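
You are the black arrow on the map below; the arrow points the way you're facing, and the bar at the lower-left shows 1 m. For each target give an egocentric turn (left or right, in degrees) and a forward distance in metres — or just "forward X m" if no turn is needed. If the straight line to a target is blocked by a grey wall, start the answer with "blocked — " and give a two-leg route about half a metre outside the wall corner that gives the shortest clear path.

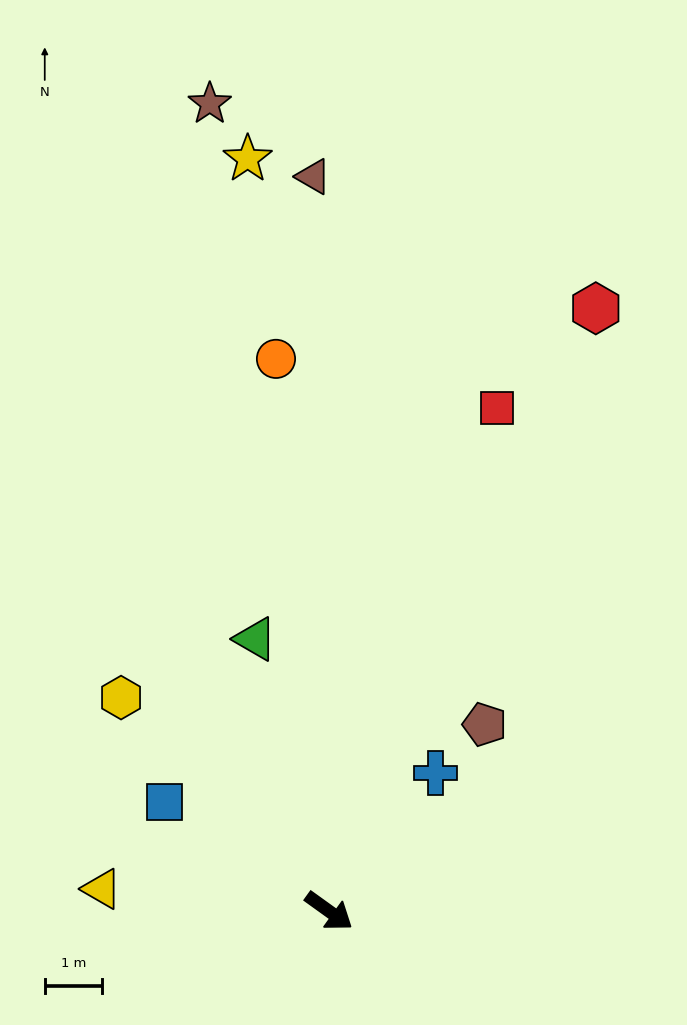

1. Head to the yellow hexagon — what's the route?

turn left 170°, forward 5.2 m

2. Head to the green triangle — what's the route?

turn left 141°, forward 4.9 m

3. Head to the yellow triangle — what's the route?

turn right 150°, forward 4.0 m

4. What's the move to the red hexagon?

turn left 102°, forward 11.5 m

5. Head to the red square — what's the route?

turn left 107°, forward 9.3 m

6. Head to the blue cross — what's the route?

turn left 88°, forward 3.0 m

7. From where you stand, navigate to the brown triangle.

turn left 127°, forward 12.9 m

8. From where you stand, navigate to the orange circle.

turn left 131°, forward 9.7 m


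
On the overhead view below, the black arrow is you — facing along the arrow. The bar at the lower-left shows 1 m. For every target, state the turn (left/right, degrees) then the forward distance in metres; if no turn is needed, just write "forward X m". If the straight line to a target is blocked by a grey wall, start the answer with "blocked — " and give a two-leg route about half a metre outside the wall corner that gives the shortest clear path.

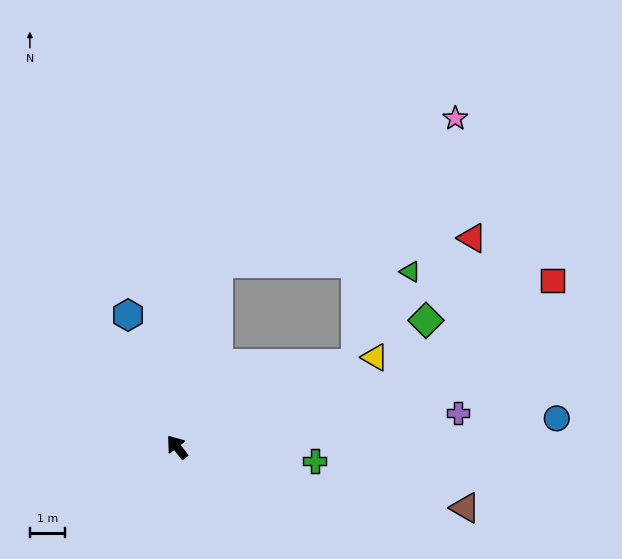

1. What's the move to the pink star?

blocked — turn right 51°, forward 5.4 m, then turn right 46°, forward 7.9 m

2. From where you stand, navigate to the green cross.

turn right 134°, forward 3.9 m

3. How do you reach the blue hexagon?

turn right 18°, forward 4.0 m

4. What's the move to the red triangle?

blocked — turn right 51°, forward 5.4 m, then turn right 71°, forward 7.2 m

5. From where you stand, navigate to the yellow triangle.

turn right 104°, forward 6.2 m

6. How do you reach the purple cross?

turn right 121°, forward 8.1 m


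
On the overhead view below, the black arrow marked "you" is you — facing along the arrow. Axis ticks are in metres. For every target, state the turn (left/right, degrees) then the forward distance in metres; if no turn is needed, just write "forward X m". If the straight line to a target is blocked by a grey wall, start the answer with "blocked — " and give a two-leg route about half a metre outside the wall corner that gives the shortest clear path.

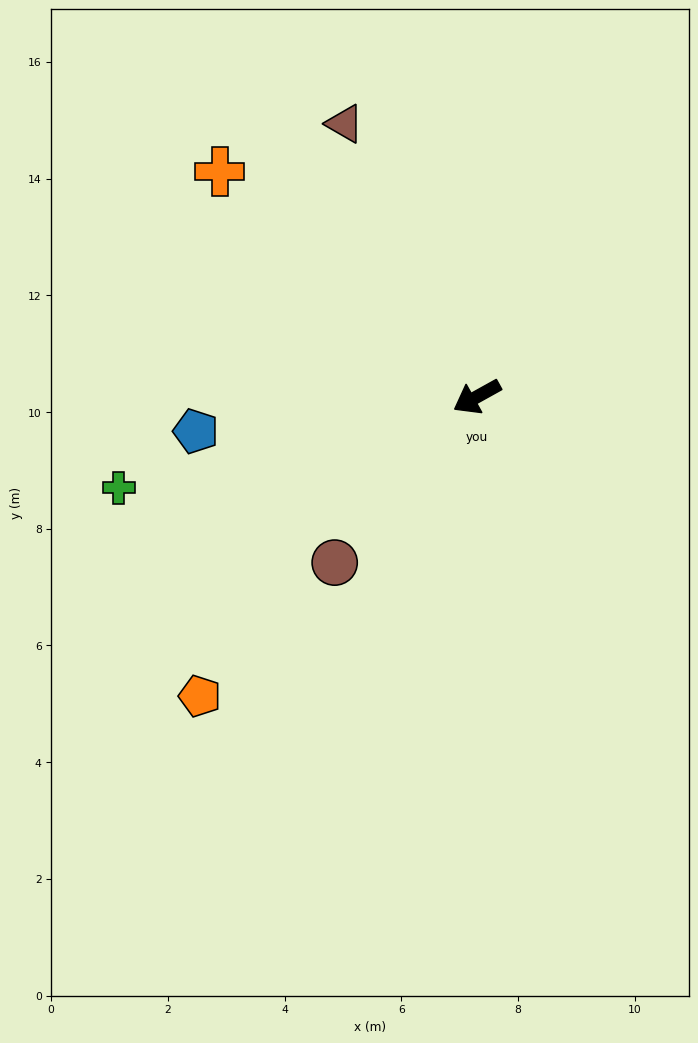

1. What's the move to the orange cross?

turn right 70°, forward 5.9 m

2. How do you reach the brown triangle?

turn right 93°, forward 5.2 m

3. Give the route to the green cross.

turn right 15°, forward 6.3 m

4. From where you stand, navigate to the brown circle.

turn left 20°, forward 3.7 m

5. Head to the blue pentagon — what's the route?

turn right 22°, forward 4.9 m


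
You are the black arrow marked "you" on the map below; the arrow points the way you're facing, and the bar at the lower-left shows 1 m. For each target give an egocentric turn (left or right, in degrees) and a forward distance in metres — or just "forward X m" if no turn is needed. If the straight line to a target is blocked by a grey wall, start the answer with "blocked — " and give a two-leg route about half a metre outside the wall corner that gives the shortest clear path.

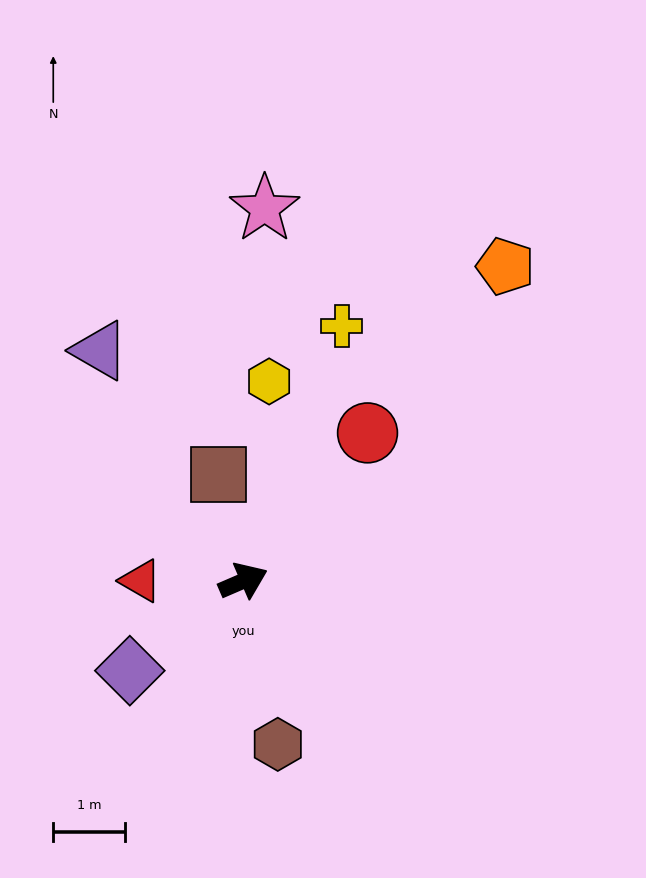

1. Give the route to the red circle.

turn left 27°, forward 2.7 m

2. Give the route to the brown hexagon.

turn right 101°, forward 2.3 m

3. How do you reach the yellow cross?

turn left 46°, forward 3.8 m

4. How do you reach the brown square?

turn left 80°, forward 1.5 m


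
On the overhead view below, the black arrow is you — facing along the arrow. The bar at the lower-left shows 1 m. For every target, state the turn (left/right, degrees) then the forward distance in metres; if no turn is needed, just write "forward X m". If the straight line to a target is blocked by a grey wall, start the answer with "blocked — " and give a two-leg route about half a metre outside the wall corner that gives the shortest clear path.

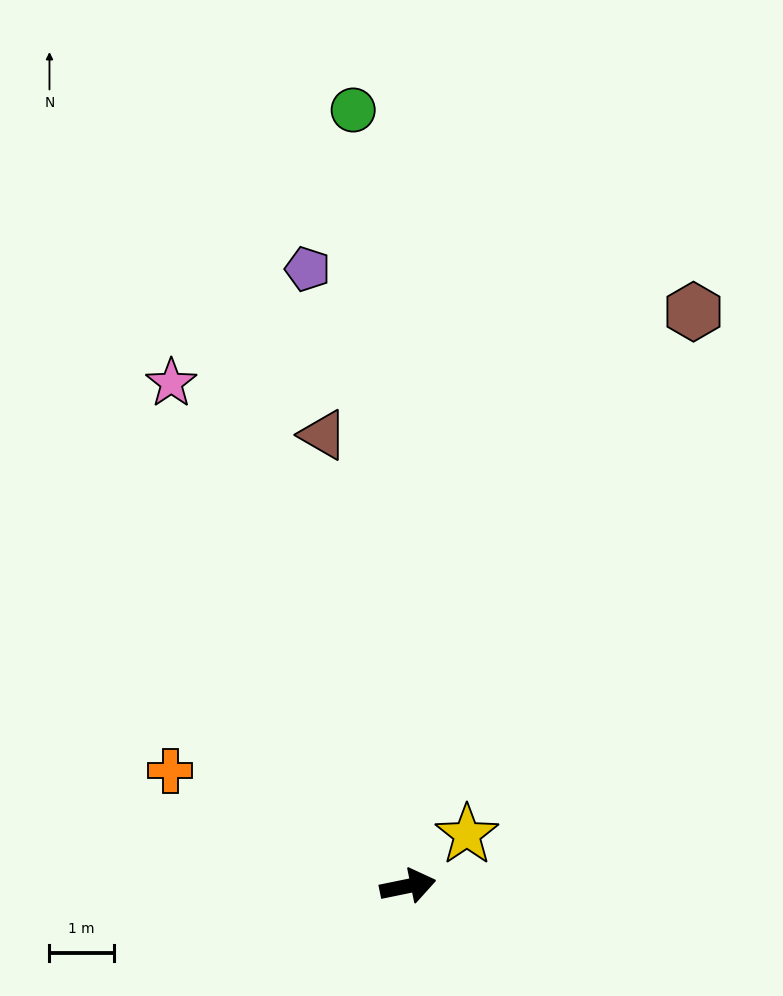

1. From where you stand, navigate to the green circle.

turn left 82°, forward 12.1 m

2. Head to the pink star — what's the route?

turn left 104°, forward 8.7 m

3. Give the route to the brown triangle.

turn left 89°, forward 7.2 m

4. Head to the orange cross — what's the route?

turn left 143°, forward 4.1 m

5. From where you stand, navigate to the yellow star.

turn left 30°, forward 1.2 m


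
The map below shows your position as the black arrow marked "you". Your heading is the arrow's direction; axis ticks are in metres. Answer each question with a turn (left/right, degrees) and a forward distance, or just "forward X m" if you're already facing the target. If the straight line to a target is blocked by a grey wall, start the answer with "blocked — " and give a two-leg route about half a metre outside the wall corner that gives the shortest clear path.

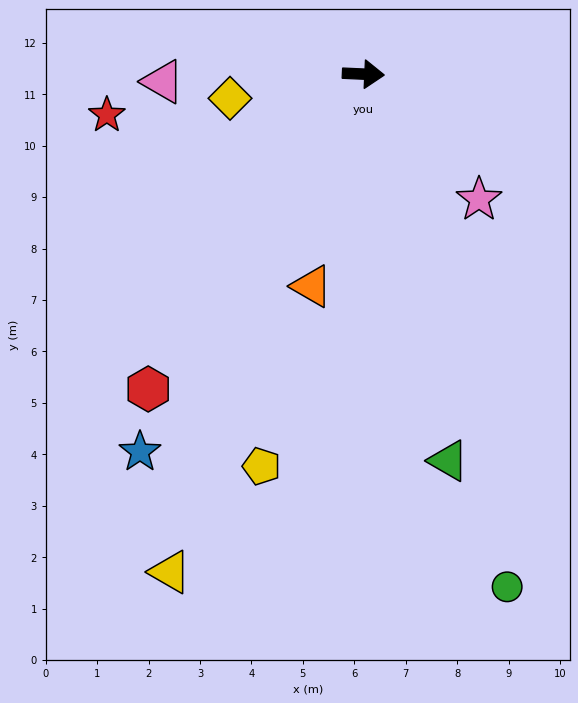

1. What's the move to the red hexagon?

turn right 122°, forward 7.4 m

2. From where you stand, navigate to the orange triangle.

turn right 101°, forward 4.2 m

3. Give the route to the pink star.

turn right 45°, forward 3.3 m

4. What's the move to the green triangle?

turn right 75°, forward 7.7 m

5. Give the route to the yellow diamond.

turn right 167°, forward 2.6 m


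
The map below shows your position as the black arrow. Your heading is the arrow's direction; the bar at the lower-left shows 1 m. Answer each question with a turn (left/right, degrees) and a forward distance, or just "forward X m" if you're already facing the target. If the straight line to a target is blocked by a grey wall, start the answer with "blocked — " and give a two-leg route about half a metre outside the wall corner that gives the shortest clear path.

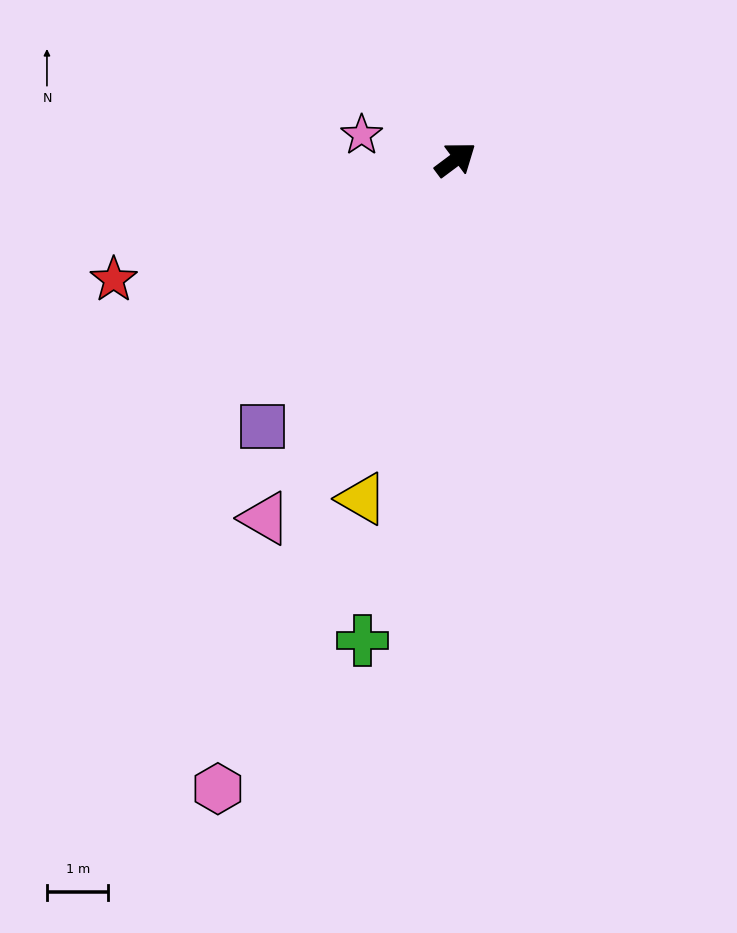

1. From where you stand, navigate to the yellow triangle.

turn right 142°, forward 5.7 m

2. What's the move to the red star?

turn left 163°, forward 5.9 m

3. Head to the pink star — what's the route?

turn left 129°, forward 1.6 m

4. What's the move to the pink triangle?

turn right 155°, forward 6.6 m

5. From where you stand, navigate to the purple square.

turn right 163°, forward 5.4 m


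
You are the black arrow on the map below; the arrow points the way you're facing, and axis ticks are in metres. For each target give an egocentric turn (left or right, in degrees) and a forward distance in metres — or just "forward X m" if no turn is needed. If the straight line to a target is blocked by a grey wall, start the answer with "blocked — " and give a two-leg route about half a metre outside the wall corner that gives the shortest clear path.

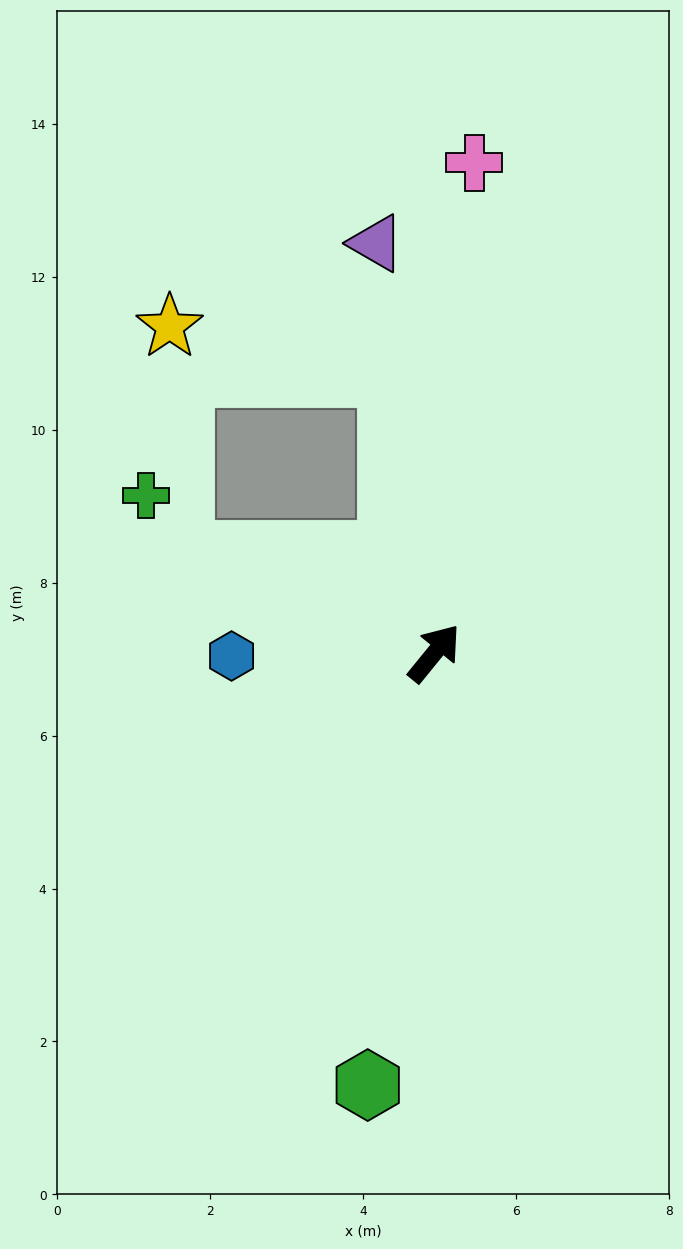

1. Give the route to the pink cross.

turn left 35°, forward 6.4 m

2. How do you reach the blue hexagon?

turn left 130°, forward 2.7 m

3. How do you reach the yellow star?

blocked — turn left 48°, forward 3.7 m, then turn left 69°, forward 3.0 m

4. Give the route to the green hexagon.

turn right 150°, forward 5.7 m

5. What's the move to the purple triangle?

turn left 47°, forward 5.4 m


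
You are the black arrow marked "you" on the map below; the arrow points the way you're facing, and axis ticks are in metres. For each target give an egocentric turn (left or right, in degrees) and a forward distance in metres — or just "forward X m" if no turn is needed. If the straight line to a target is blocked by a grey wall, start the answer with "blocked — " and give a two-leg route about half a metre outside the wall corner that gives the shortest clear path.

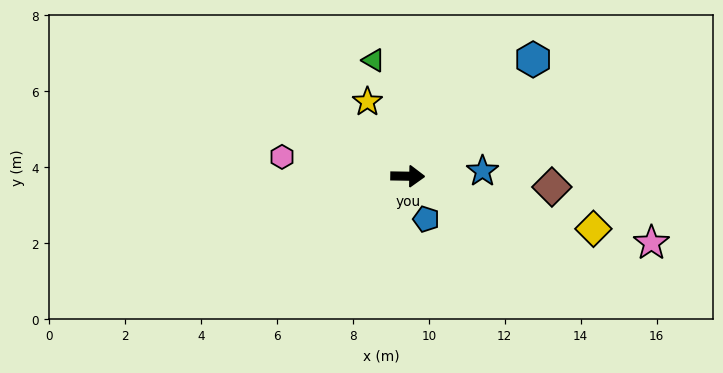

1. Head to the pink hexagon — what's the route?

turn left 172°, forward 3.4 m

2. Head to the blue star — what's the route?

turn left 5°, forward 2.0 m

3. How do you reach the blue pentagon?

turn right 66°, forward 1.2 m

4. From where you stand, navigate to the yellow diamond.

turn right 15°, forward 5.1 m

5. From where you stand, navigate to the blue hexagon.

turn left 44°, forward 4.5 m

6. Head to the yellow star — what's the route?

turn left 119°, forward 2.2 m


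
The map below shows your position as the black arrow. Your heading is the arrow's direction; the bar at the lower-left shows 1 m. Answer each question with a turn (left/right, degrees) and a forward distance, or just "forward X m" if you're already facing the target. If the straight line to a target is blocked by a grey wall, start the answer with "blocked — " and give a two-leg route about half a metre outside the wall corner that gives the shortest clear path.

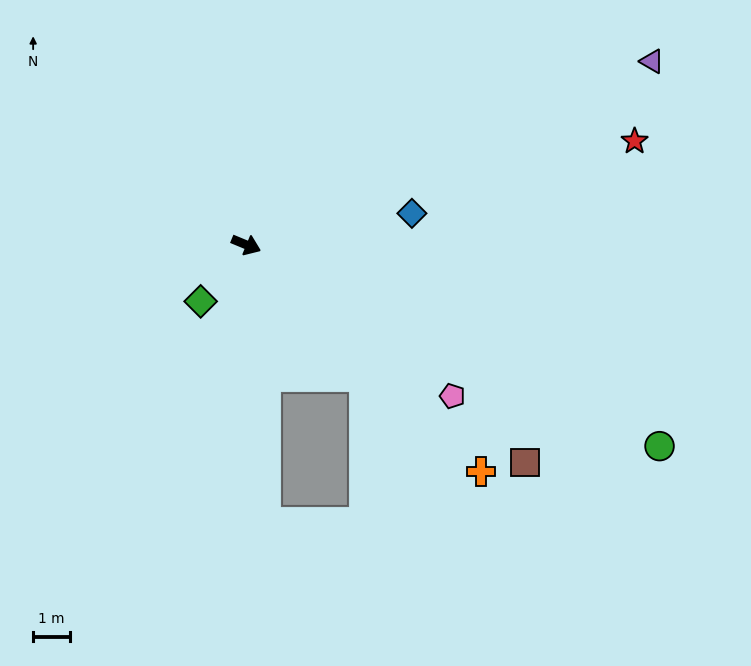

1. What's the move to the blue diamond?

turn left 33°, forward 4.6 m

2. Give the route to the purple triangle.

turn left 47°, forward 12.1 m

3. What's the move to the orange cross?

turn right 22°, forward 8.8 m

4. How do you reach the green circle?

turn right 3°, forward 12.5 m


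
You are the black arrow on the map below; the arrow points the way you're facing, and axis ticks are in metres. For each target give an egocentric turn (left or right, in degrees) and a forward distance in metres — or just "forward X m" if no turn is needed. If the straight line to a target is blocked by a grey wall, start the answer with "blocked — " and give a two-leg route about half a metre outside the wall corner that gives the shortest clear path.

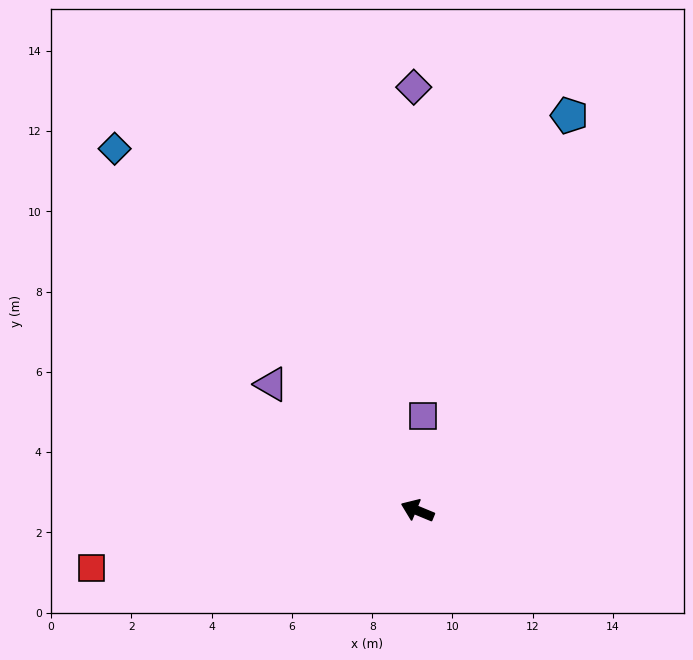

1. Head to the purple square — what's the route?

turn right 71°, forward 2.4 m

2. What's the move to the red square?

turn left 32°, forward 8.2 m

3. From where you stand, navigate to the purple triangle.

turn right 18°, forward 4.8 m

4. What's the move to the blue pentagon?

turn right 89°, forward 10.5 m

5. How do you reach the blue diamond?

turn right 28°, forward 11.8 m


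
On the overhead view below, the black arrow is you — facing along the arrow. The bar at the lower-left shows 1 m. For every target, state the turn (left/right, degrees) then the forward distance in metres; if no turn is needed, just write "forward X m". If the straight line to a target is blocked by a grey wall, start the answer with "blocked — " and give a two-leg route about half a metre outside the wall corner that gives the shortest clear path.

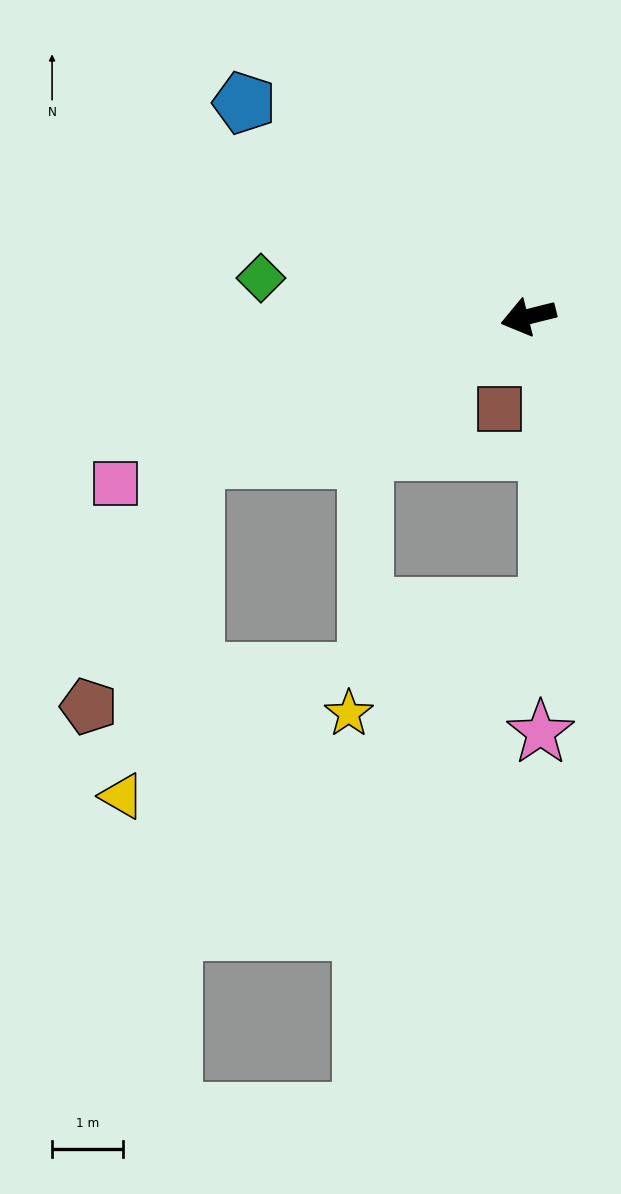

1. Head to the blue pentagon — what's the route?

turn right 51°, forward 5.0 m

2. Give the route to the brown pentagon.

blocked — turn left 9°, forward 5.1 m, then turn left 44°, forward 3.8 m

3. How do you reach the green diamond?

turn right 22°, forward 3.8 m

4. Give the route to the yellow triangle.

blocked — turn left 9°, forward 5.1 m, then turn left 55°, forward 4.9 m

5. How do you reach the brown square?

turn left 59°, forward 1.4 m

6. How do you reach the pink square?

turn left 8°, forward 6.3 m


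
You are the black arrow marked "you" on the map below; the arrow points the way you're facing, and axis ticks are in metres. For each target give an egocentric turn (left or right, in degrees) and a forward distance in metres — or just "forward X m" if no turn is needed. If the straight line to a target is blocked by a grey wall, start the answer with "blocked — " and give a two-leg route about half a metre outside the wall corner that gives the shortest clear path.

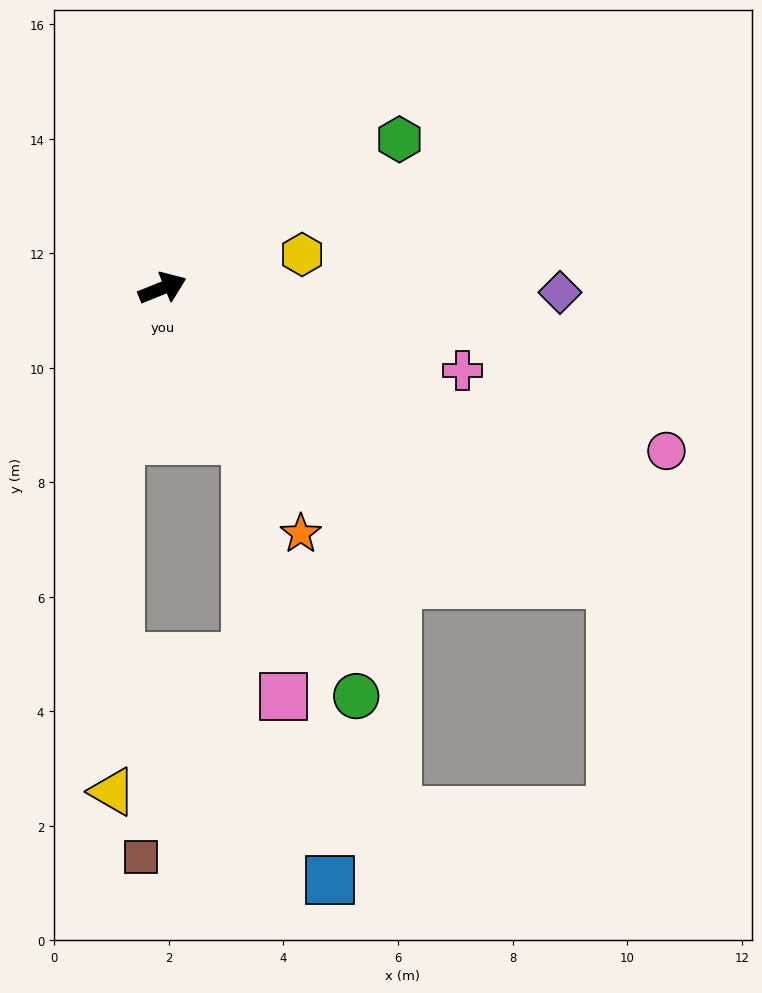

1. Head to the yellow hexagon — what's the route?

turn right 9°, forward 2.5 m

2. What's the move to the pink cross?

turn right 37°, forward 5.4 m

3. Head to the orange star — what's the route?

turn right 83°, forward 4.9 m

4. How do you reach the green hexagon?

turn left 10°, forward 4.9 m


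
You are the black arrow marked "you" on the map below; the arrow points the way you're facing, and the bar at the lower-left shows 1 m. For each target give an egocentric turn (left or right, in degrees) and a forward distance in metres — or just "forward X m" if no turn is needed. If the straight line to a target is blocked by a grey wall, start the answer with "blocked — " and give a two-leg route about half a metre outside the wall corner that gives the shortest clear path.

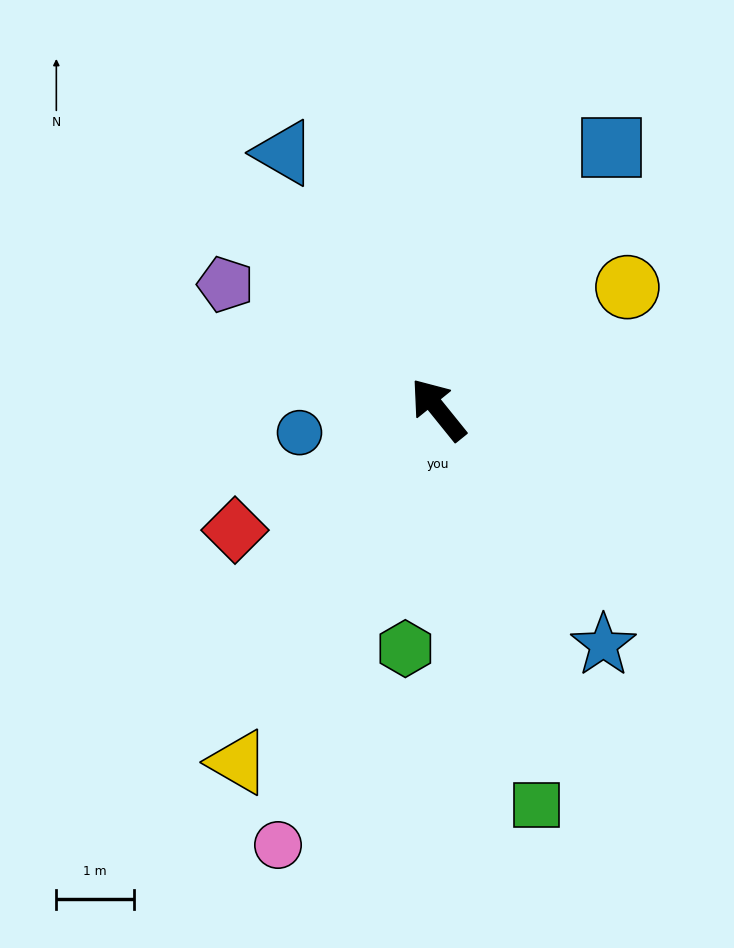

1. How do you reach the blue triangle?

turn right 8°, forward 3.9 m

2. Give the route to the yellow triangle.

turn left 112°, forward 5.2 m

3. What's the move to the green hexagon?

turn left 133°, forward 3.1 m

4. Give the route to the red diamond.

turn left 82°, forward 3.0 m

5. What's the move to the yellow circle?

turn right 96°, forward 2.9 m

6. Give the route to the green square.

turn left 155°, forward 5.3 m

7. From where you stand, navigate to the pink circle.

turn left 121°, forward 6.0 m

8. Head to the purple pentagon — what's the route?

turn left 21°, forward 3.2 m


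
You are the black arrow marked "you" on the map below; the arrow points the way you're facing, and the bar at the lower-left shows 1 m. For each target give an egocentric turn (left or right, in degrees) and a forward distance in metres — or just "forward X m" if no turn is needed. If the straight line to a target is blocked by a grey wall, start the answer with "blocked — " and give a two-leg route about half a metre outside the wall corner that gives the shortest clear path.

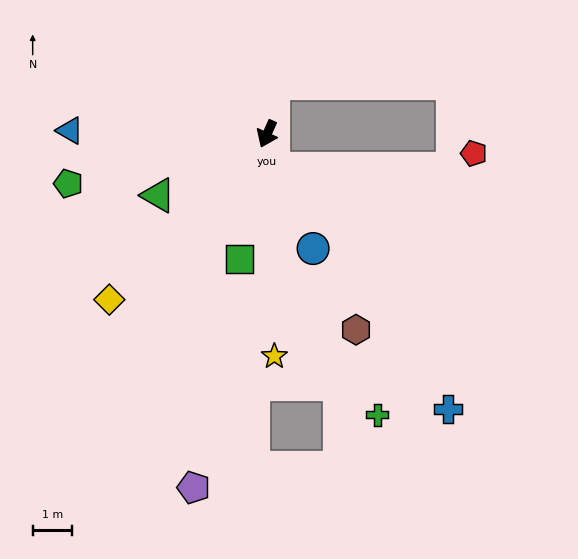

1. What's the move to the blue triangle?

turn right 67°, forward 5.0 m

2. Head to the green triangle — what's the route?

turn right 36°, forward 3.1 m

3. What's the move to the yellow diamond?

turn right 19°, forward 5.8 m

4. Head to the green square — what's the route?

turn left 12°, forward 3.2 m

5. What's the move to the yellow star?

turn left 26°, forward 5.6 m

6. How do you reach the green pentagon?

turn right 52°, forward 5.2 m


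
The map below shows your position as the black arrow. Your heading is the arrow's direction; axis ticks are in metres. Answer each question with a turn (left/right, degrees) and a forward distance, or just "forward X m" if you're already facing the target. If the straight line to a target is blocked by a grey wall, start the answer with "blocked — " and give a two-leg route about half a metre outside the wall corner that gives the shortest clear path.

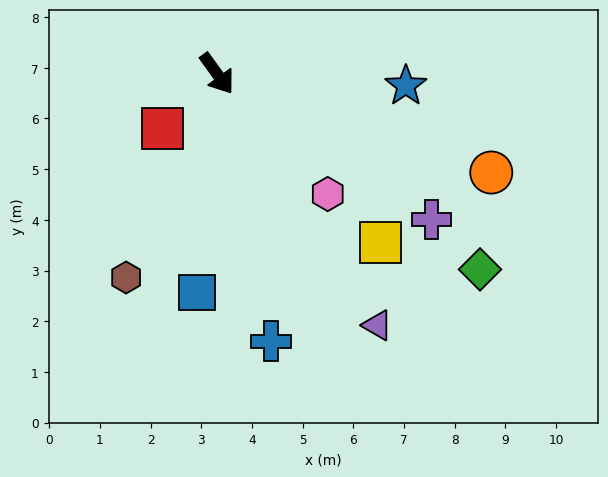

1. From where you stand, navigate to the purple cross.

turn left 20°, forward 5.1 m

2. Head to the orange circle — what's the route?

turn left 34°, forward 5.8 m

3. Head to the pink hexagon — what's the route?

turn left 7°, forward 3.2 m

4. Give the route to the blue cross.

turn right 24°, forward 5.4 m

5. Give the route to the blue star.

turn left 50°, forward 3.7 m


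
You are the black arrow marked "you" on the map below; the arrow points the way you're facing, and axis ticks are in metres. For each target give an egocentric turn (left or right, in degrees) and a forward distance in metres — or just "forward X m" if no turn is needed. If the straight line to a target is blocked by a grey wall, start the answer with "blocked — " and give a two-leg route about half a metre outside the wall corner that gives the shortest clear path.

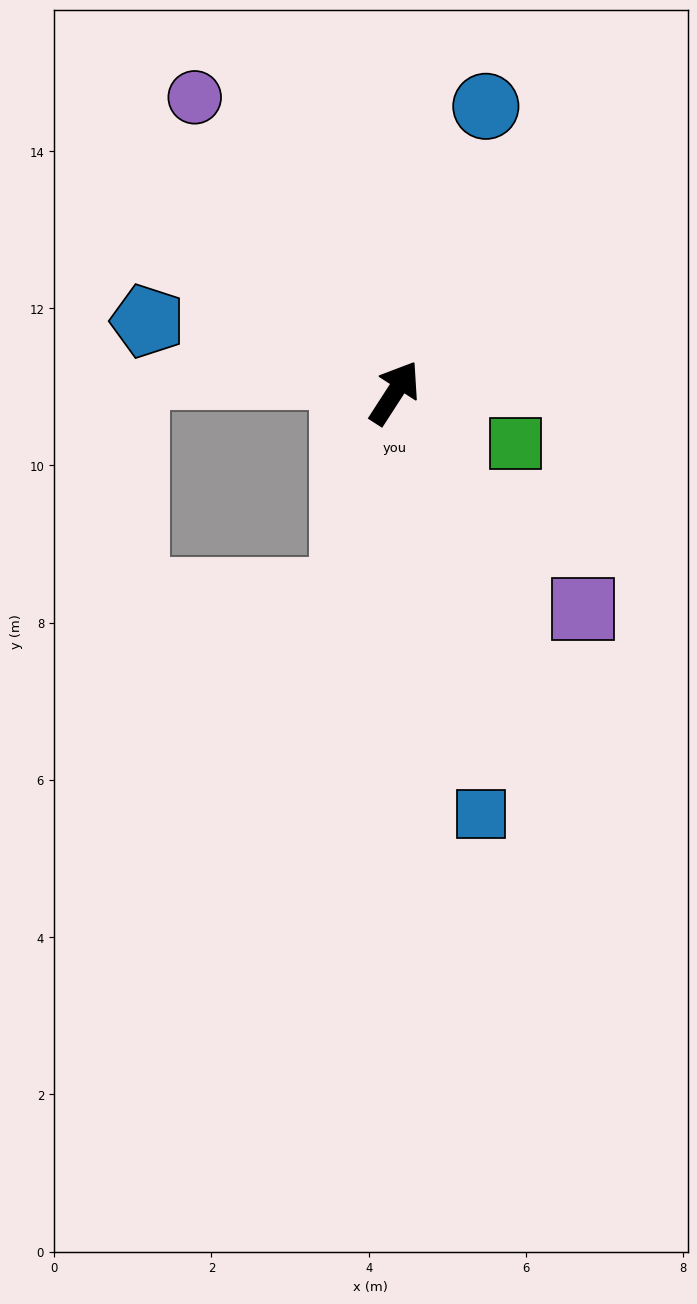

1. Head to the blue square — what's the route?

turn right 136°, forward 5.5 m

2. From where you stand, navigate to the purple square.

turn right 106°, forward 3.6 m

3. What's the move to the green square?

turn right 80°, forward 1.7 m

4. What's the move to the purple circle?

turn left 67°, forward 4.5 m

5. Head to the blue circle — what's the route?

turn left 15°, forward 3.8 m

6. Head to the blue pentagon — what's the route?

turn left 107°, forward 3.3 m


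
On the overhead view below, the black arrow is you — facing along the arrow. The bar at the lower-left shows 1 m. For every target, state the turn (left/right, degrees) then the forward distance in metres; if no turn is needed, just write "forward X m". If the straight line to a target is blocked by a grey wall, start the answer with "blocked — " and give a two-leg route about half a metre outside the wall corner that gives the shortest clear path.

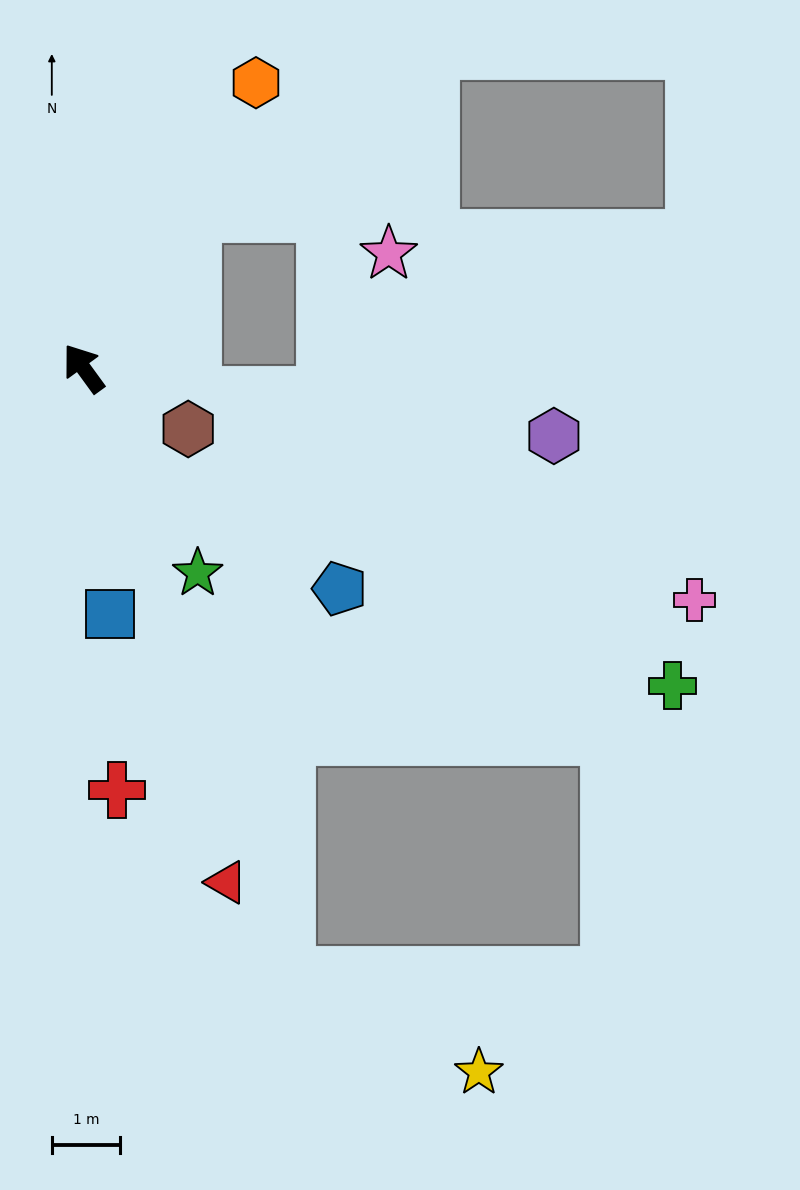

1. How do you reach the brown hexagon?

turn right 156°, forward 1.8 m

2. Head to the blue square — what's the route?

turn left 150°, forward 3.6 m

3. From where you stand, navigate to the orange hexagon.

turn right 67°, forward 4.9 m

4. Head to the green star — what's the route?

turn left 173°, forward 3.4 m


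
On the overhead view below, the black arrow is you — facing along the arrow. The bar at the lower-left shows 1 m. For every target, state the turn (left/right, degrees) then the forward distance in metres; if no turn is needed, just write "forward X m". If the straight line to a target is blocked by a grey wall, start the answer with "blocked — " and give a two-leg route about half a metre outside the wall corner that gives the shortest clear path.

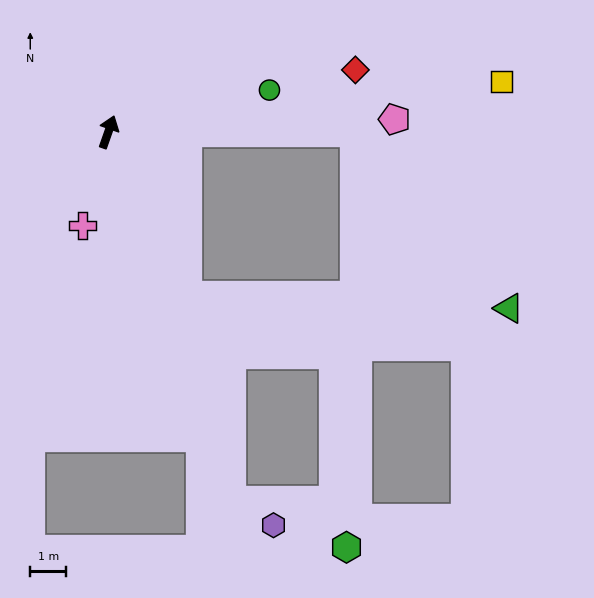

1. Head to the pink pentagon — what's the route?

turn right 68°, forward 8.0 m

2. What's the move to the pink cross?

turn right 176°, forward 2.7 m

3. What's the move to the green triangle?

blocked — turn right 71°, forward 6.9 m, then turn right 48°, forward 6.5 m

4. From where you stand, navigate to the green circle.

turn right 56°, forward 4.7 m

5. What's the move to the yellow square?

turn right 63°, forward 11.1 m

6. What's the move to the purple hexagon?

blocked — turn right 142°, forward 10.9 m, then turn left 42°, forward 1.4 m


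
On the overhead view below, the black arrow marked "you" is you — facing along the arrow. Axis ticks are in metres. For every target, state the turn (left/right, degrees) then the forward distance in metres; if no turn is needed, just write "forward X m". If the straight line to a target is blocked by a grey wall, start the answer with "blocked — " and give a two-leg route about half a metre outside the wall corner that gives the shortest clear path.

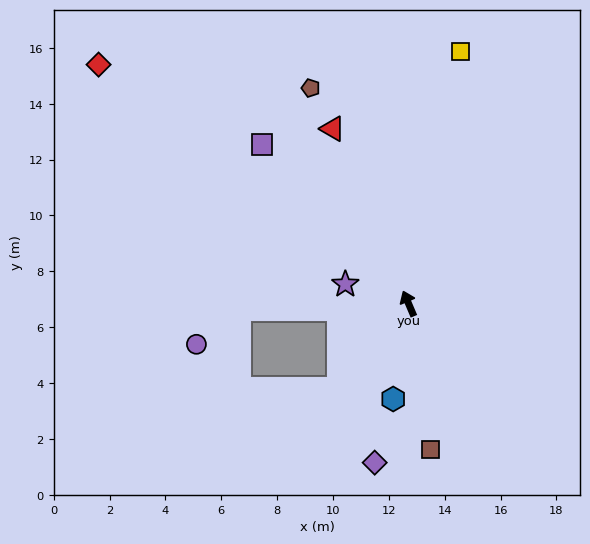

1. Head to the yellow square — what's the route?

turn right 35°, forward 9.2 m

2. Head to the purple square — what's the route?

turn left 20°, forward 7.7 m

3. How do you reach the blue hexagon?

turn left 148°, forward 3.5 m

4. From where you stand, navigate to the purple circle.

blocked — turn left 69°, forward 6.1 m, then turn left 37°, forward 2.0 m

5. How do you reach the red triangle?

forward 6.8 m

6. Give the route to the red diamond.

turn left 29°, forward 14.0 m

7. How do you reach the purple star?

turn left 50°, forward 2.4 m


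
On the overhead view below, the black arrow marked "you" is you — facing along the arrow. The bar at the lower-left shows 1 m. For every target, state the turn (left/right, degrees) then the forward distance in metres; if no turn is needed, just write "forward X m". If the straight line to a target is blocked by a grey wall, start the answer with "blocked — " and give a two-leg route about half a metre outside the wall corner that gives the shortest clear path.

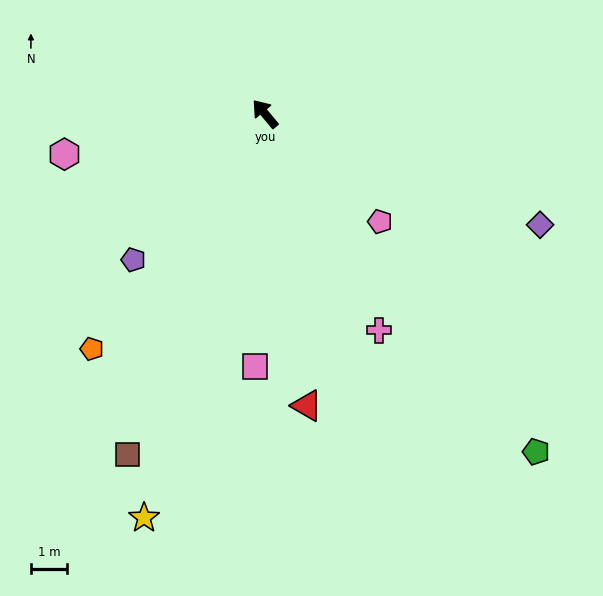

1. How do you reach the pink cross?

turn left 168°, forward 6.8 m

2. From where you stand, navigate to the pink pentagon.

turn right 173°, forward 4.4 m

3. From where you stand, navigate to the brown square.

turn left 118°, forward 10.2 m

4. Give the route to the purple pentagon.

turn left 98°, forward 5.5 m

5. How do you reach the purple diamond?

turn right 152°, forward 8.2 m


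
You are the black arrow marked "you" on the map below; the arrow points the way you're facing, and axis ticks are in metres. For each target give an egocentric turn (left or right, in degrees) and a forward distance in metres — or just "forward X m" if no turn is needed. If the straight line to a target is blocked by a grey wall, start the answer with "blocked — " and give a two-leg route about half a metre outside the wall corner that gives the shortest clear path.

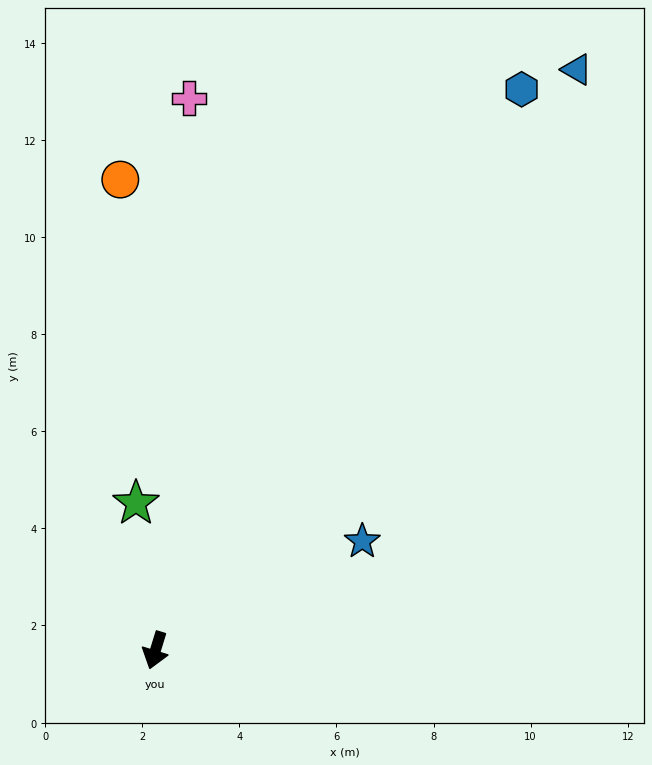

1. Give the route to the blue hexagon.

turn left 164°, forward 13.8 m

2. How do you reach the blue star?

turn left 135°, forward 4.8 m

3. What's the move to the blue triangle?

turn left 161°, forward 14.8 m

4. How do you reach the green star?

turn right 155°, forward 3.1 m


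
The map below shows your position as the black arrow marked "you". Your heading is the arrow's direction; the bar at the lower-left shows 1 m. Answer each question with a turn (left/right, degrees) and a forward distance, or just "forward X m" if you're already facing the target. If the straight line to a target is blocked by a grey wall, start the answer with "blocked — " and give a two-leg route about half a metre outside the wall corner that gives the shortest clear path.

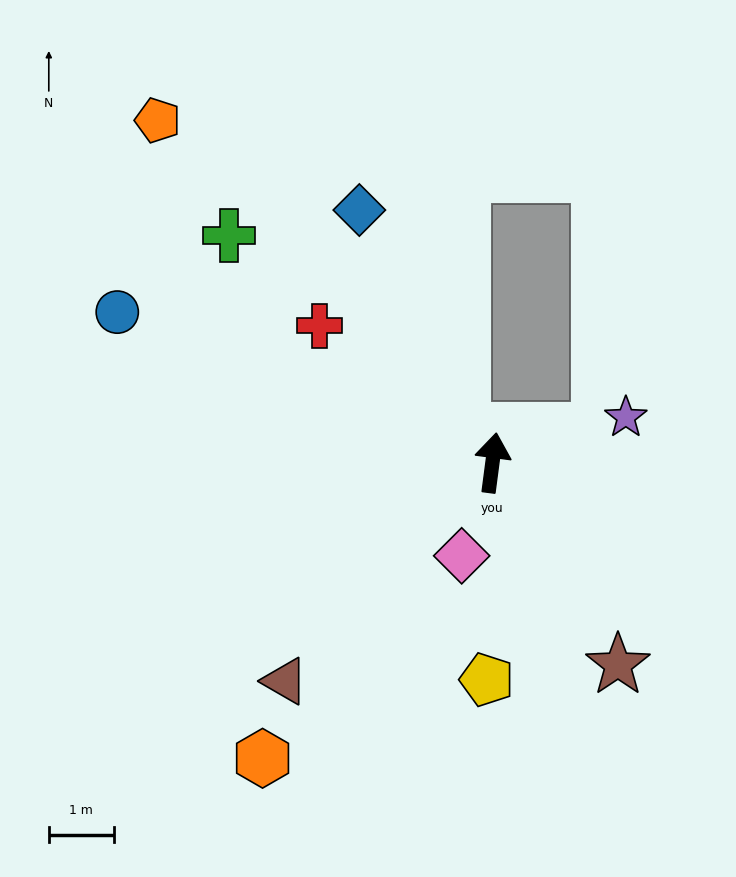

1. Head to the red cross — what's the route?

turn left 59°, forward 3.4 m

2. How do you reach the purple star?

turn right 64°, forward 2.2 m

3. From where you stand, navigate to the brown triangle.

turn left 144°, forward 4.6 m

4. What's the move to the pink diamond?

turn left 169°, forward 1.5 m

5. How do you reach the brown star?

turn right 141°, forward 3.7 m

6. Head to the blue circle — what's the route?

turn left 76°, forward 6.2 m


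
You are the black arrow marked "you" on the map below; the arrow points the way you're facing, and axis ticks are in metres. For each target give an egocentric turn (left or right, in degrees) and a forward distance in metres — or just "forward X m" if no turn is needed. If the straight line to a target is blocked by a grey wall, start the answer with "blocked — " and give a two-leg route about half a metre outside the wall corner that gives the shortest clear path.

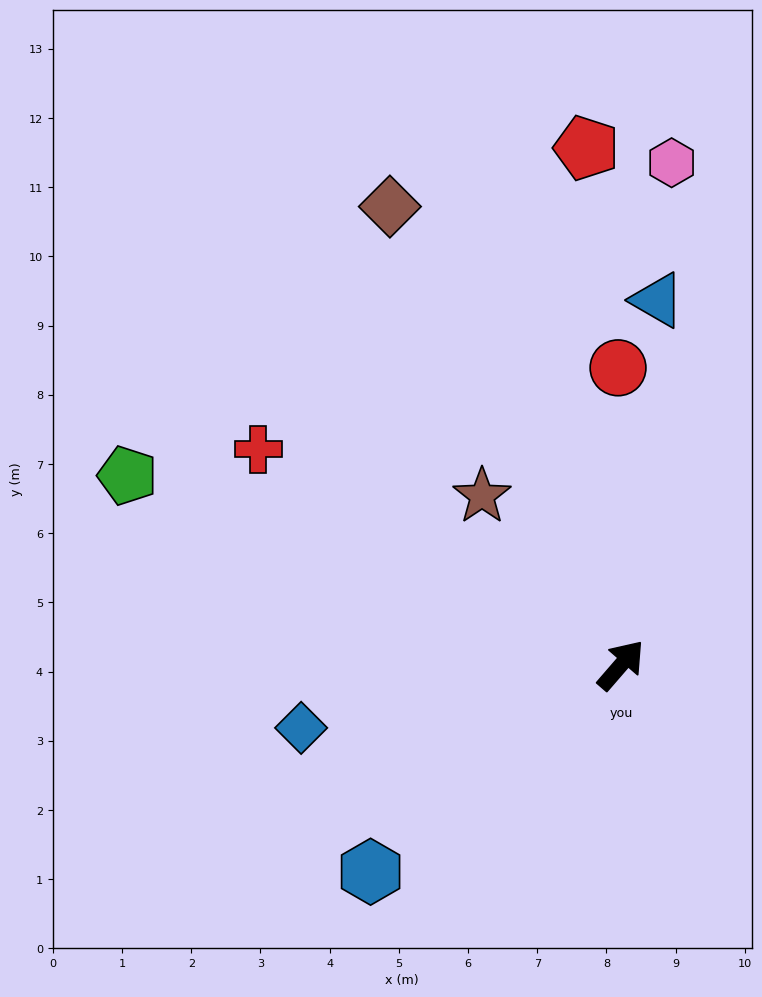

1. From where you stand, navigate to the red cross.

turn left 100°, forward 6.1 m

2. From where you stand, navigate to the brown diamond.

turn left 68°, forward 7.4 m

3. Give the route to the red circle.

turn left 41°, forward 4.3 m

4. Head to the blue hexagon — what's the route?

turn left 170°, forward 4.7 m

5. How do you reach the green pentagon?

turn left 110°, forward 7.6 m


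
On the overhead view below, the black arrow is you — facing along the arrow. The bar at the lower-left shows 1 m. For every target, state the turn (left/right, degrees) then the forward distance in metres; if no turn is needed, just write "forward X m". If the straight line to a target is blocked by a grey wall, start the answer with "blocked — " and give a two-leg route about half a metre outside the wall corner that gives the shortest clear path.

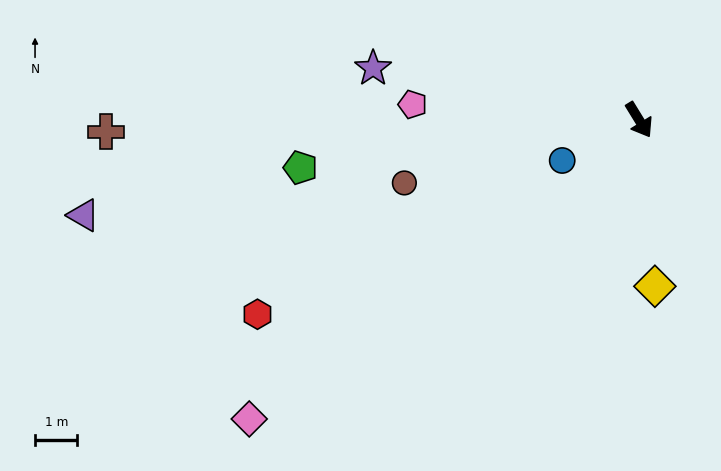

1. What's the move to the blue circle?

turn right 94°, forward 2.1 m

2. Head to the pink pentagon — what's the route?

turn right 125°, forward 5.4 m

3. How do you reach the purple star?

turn right 133°, forward 6.4 m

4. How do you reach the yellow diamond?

turn right 26°, forward 4.0 m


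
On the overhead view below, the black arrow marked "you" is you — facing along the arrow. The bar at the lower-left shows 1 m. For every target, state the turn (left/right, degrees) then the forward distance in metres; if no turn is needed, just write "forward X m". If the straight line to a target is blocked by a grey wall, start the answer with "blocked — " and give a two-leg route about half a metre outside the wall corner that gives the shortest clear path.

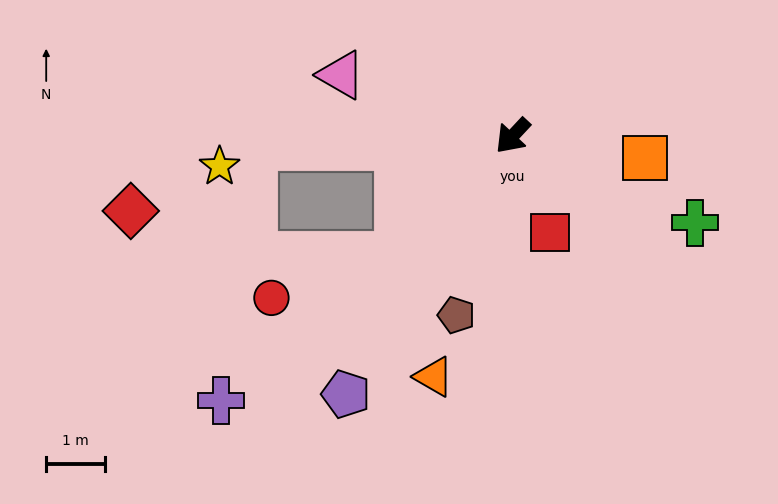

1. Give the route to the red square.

turn left 64°, forward 1.8 m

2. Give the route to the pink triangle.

turn right 67°, forward 3.1 m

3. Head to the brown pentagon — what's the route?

turn left 26°, forward 3.2 m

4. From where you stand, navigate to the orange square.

turn left 124°, forward 2.3 m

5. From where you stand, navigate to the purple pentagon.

turn left 10°, forward 5.2 m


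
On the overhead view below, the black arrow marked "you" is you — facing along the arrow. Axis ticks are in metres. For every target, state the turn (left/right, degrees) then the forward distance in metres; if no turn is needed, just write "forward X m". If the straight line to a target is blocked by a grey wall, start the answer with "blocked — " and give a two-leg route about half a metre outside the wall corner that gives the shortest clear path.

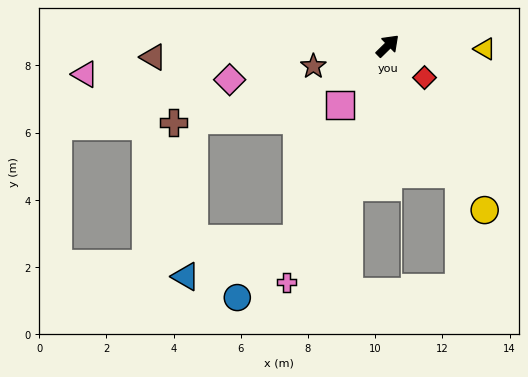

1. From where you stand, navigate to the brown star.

turn left 151°, forward 2.3 m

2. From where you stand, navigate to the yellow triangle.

turn right 46°, forward 2.9 m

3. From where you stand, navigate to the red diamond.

turn right 85°, forward 1.4 m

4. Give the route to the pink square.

turn right 173°, forward 2.3 m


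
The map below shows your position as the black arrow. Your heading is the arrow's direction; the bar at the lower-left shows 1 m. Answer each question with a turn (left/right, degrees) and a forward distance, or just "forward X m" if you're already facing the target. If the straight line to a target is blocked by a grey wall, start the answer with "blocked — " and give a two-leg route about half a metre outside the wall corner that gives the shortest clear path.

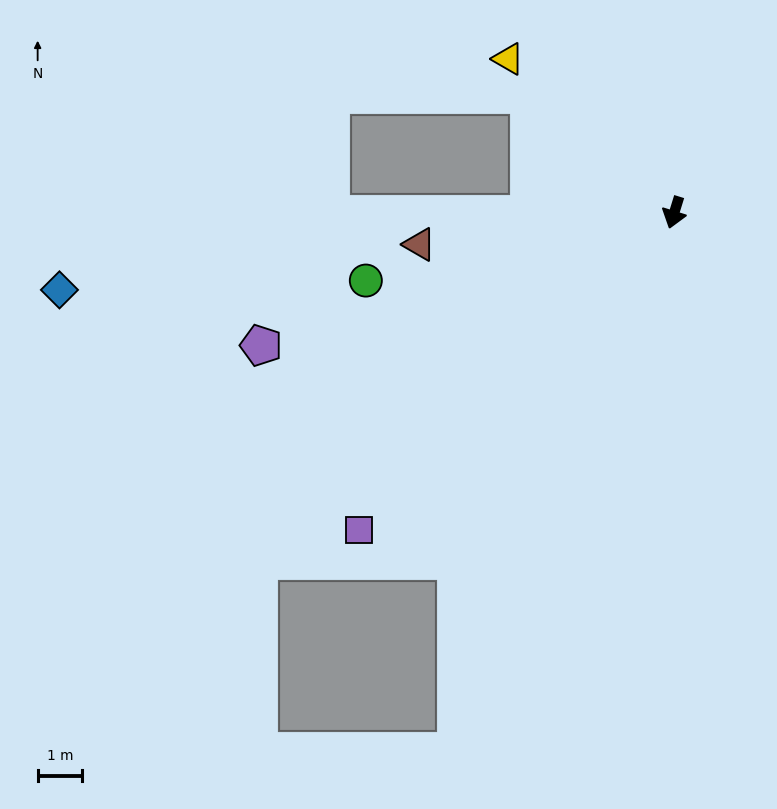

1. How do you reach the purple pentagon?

turn right 55°, forward 9.8 m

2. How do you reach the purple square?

turn right 28°, forward 10.1 m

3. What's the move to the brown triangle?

turn right 66°, forward 5.8 m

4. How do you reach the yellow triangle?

turn right 116°, forward 5.1 m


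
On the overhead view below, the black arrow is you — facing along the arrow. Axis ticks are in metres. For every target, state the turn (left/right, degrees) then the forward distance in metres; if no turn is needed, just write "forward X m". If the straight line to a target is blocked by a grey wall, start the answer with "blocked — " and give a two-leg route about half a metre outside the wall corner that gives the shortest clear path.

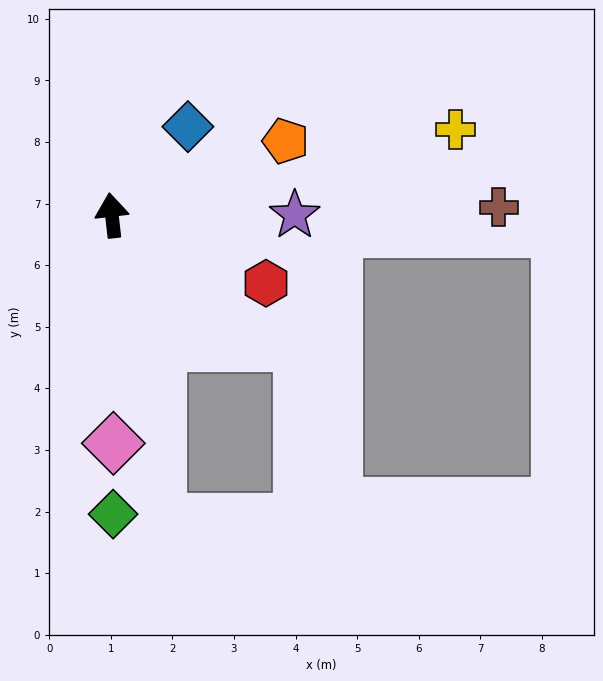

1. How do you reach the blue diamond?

turn right 47°, forward 1.9 m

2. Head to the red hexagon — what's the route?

turn right 120°, forward 2.7 m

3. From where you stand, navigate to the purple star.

turn right 96°, forward 3.0 m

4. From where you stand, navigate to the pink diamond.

turn left 174°, forward 3.7 m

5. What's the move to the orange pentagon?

turn right 73°, forward 3.1 m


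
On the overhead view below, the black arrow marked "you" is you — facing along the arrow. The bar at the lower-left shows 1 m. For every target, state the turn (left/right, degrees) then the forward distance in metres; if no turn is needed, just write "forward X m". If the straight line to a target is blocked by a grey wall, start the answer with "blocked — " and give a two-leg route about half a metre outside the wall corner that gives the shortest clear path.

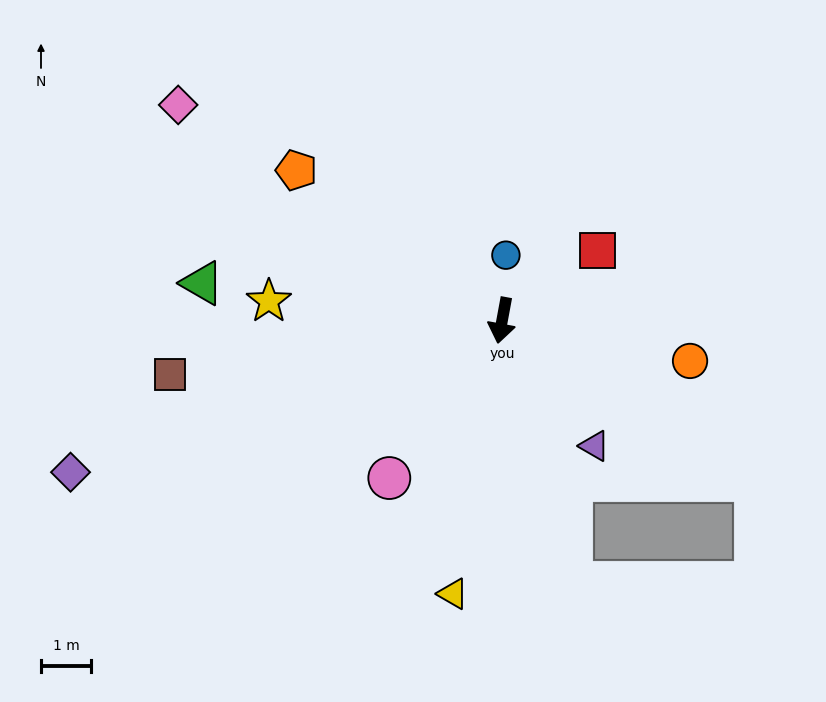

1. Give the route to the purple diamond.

turn right 60°, forward 9.2 m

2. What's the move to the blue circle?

turn right 173°, forward 1.3 m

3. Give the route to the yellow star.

turn right 84°, forward 4.7 m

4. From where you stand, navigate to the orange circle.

turn left 88°, forward 3.9 m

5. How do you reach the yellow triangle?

forward 5.6 m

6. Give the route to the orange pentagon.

turn right 116°, forward 5.1 m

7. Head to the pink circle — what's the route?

turn right 25°, forward 3.9 m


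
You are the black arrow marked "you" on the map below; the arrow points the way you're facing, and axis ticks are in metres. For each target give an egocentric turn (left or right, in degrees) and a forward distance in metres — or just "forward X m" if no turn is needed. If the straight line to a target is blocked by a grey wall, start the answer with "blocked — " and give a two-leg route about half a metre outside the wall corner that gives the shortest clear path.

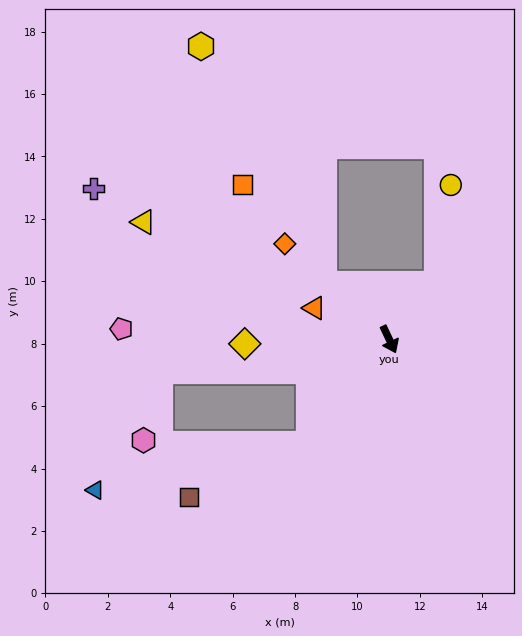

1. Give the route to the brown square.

blocked — turn right 63°, forward 4.2 m, then turn right 29°, forward 4.2 m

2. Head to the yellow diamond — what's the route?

turn right 113°, forward 4.6 m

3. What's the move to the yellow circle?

blocked — turn left 114°, forward 2.3 m, then turn left 33°, forward 3.2 m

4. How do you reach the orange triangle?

turn right 138°, forward 2.6 m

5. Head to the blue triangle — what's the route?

blocked — turn right 63°, forward 4.2 m, then turn right 40°, forward 7.0 m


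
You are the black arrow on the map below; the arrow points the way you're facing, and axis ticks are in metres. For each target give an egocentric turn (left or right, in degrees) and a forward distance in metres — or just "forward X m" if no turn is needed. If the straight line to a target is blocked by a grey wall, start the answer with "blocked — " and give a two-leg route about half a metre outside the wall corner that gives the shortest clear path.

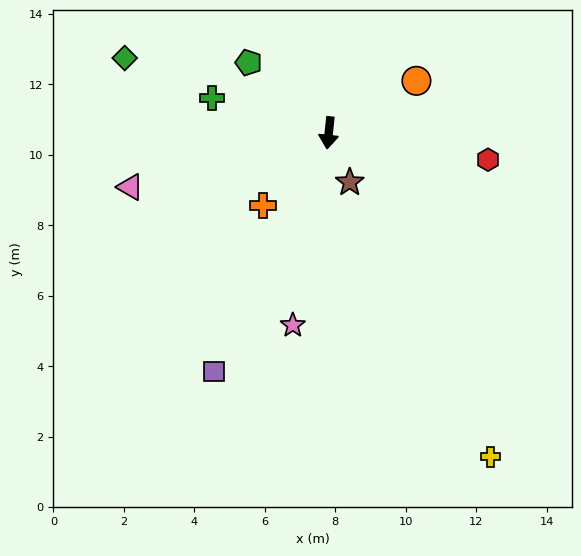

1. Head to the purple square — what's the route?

turn right 20°, forward 7.5 m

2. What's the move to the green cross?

turn right 101°, forward 3.5 m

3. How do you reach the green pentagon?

turn right 125°, forward 3.0 m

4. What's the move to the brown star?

turn left 29°, forward 1.5 m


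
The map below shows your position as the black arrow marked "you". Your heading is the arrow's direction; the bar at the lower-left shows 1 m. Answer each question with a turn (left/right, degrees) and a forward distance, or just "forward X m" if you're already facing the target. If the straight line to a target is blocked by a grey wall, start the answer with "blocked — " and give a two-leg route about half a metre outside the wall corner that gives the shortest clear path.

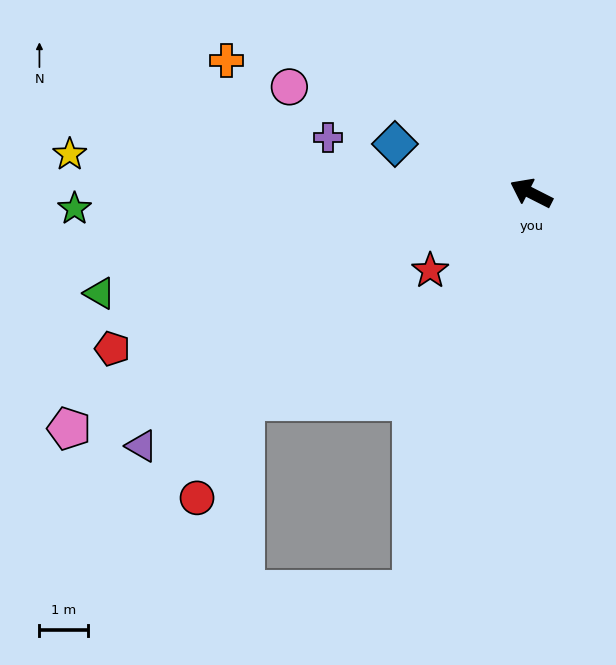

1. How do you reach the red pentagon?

turn left 47°, forward 9.2 m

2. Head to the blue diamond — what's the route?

turn left 7°, forward 3.0 m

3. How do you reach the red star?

turn left 64°, forward 2.6 m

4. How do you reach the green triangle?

turn left 40°, forward 9.1 m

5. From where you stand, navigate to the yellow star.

turn left 22°, forward 9.6 m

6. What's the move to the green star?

turn left 29°, forward 9.4 m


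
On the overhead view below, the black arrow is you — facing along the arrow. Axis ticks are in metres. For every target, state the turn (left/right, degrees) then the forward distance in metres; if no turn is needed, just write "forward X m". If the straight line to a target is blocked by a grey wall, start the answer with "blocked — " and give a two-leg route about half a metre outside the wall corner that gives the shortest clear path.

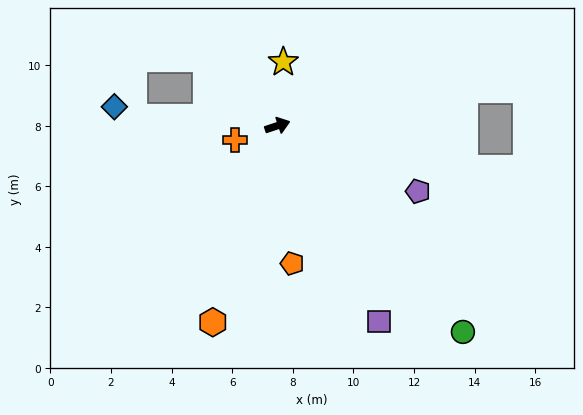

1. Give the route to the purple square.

turn right 81°, forward 7.3 m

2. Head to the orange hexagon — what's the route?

turn right 127°, forward 6.8 m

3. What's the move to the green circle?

turn right 66°, forward 9.2 m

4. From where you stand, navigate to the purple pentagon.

turn right 43°, forward 5.1 m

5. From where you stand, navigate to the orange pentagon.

turn right 102°, forward 4.6 m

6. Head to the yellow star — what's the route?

turn left 66°, forward 2.1 m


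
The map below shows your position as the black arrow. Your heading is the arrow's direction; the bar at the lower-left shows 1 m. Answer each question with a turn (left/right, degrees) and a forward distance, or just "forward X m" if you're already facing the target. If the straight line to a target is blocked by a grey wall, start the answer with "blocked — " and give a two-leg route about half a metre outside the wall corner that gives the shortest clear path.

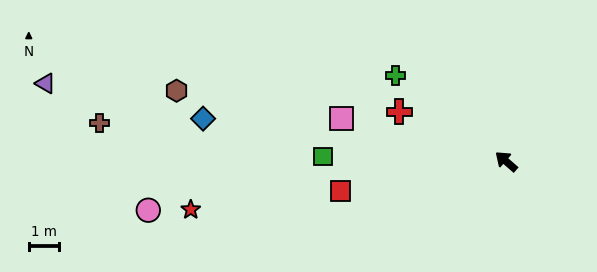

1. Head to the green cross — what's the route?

turn left 3°, forward 4.7 m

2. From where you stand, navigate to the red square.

turn left 51°, forward 5.6 m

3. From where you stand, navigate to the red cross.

turn left 16°, forward 3.9 m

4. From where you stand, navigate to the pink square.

turn left 26°, forward 5.7 m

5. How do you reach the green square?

turn left 40°, forward 6.1 m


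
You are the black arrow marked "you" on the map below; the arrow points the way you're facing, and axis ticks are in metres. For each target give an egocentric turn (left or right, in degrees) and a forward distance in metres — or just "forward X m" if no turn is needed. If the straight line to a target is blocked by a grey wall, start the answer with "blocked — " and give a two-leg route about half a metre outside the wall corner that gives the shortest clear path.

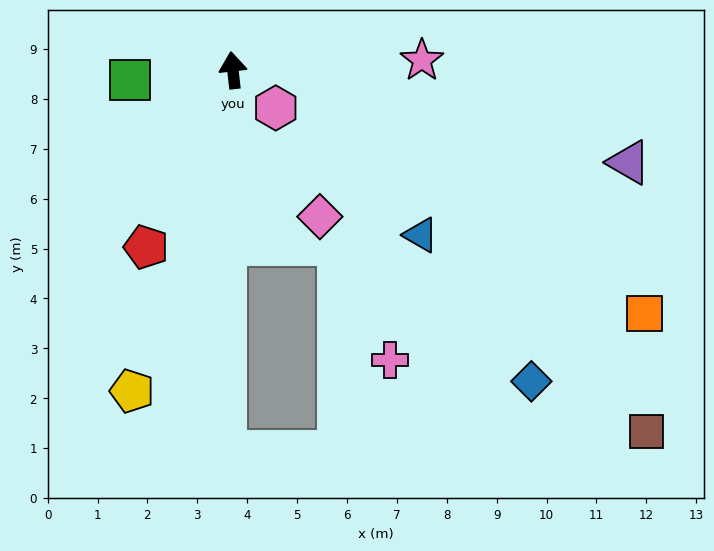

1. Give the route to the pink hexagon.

turn right 138°, forward 1.1 m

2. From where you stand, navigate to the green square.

turn left 89°, forward 2.1 m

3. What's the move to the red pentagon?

turn left 148°, forward 3.9 m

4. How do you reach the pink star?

turn right 93°, forward 3.8 m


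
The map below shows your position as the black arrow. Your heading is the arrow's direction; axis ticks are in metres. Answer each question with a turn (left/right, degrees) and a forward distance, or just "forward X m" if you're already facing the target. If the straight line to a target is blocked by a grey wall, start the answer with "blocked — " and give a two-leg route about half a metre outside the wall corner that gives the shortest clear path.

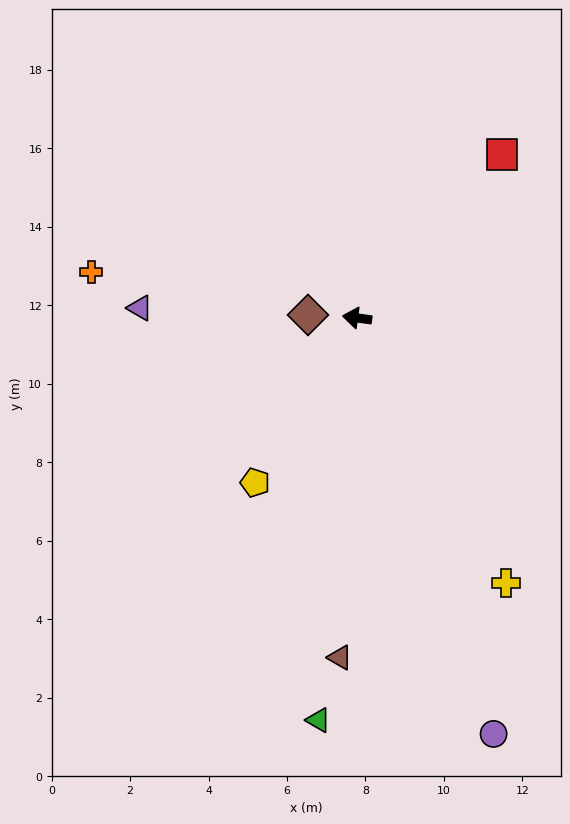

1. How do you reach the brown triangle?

turn left 95°, forward 8.7 m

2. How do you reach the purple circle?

turn left 116°, forward 11.2 m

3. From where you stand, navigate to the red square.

turn right 124°, forward 5.6 m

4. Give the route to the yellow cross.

turn left 127°, forward 7.7 m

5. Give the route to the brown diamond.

turn left 4°, forward 1.3 m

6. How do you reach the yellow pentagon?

turn left 66°, forward 4.9 m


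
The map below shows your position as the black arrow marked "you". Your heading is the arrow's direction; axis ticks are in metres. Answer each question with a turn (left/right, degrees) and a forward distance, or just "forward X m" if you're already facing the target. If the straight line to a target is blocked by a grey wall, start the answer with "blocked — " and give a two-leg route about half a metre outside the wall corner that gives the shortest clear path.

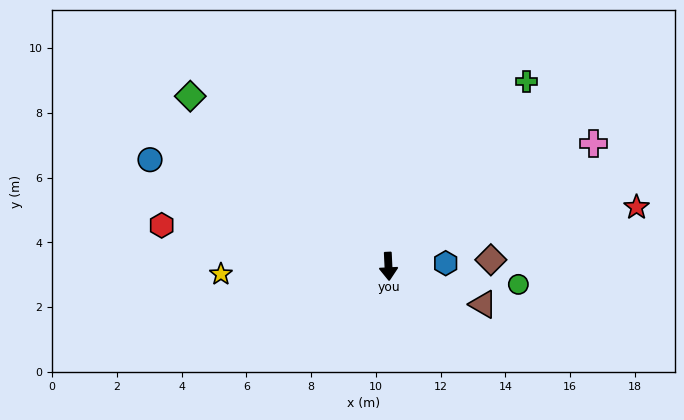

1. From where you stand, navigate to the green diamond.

turn right 133°, forward 8.1 m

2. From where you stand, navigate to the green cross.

turn left 141°, forward 7.1 m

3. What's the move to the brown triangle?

turn left 65°, forward 3.1 m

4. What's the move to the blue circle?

turn right 117°, forward 8.1 m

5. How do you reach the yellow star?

turn right 90°, forward 5.2 m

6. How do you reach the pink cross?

turn left 118°, forward 7.4 m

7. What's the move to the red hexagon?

turn right 103°, forward 7.1 m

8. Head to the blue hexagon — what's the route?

turn left 90°, forward 1.8 m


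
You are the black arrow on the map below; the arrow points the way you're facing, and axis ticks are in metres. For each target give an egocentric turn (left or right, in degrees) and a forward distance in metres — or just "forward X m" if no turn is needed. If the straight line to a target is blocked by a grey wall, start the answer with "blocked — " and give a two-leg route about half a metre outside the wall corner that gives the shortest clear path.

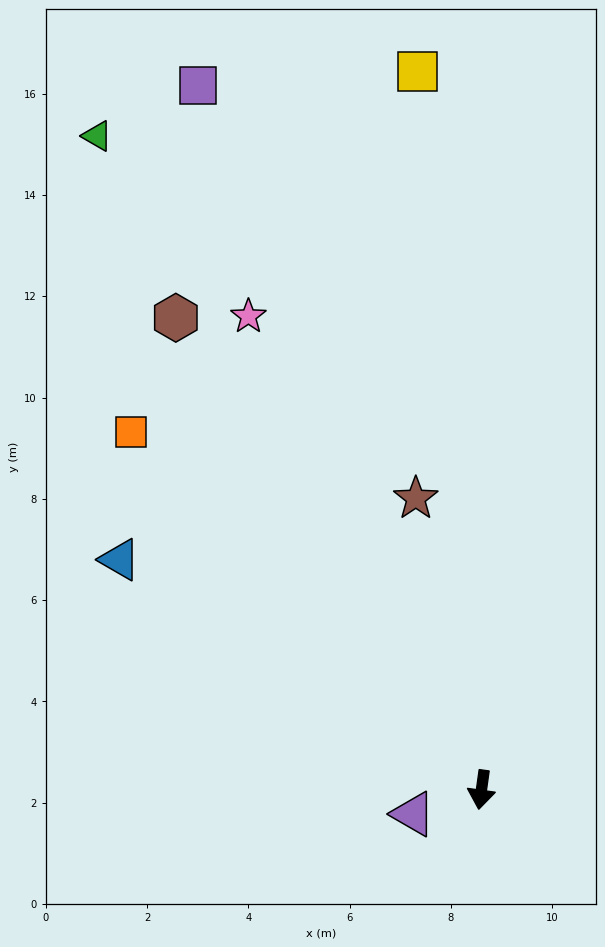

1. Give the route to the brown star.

turn right 159°, forward 5.9 m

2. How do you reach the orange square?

turn right 128°, forward 9.9 m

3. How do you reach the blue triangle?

turn right 115°, forward 8.5 m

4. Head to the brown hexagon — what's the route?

turn right 139°, forward 11.1 m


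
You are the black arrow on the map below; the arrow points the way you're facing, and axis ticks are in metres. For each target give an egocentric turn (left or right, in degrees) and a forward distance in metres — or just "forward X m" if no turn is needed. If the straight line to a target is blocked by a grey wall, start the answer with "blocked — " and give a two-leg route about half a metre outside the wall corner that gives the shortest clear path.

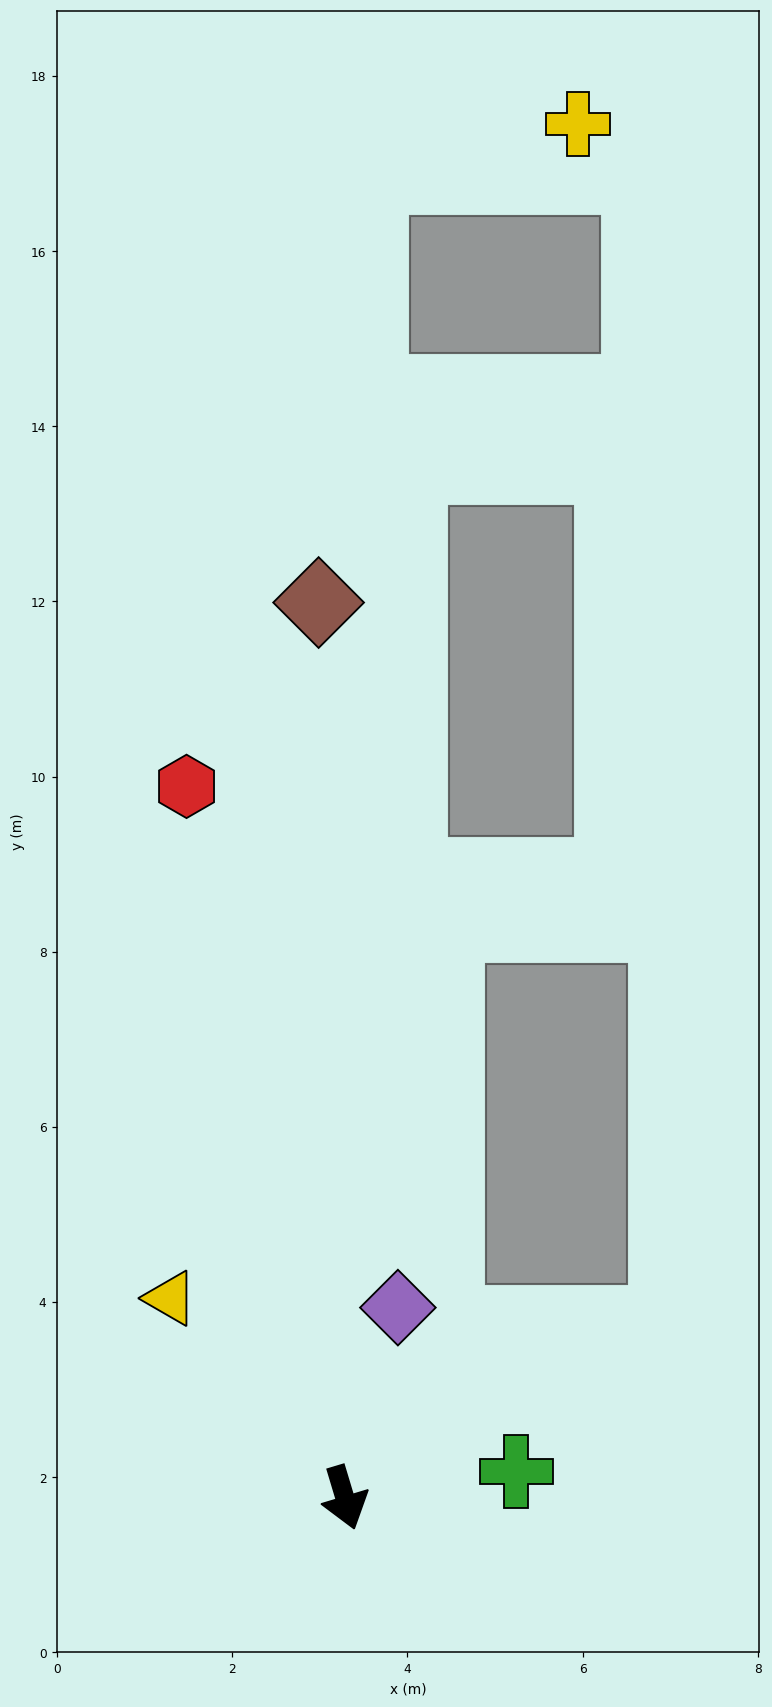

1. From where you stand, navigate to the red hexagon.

turn left 176°, forward 8.3 m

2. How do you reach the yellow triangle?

turn right 156°, forward 3.0 m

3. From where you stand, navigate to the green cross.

turn left 82°, forward 2.0 m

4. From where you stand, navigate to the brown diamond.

turn left 165°, forward 10.2 m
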